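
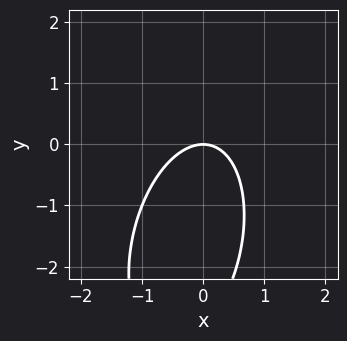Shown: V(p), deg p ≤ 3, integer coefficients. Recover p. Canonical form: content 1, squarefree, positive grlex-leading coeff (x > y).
3*x^2 - x*y + y^2 + 3*y

First, deg p = 2. The shape is more complex than any degree-1 curve.
Next, checking where it meets the axes: it meets the x-axis at x = 0 (among the integer gridlines); it meets the y-axis at y = 0 (among the integer gridlines).
Finally, fitting integer coefficients to these (and the overall shape) gives p.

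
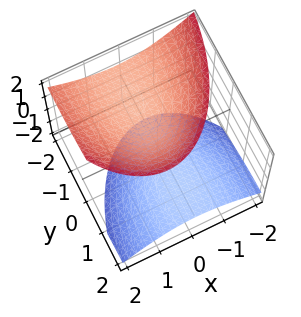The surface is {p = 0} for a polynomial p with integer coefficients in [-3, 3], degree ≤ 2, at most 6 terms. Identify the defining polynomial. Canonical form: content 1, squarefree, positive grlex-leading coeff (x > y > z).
3*x^2 - x*z + y^2 + 3*y*z - 3*z^2 + 3

1. I count 2 distinct pieces. They look like related sheets of one shape, so recover p as a whole.
2. deg p = 2. The shape is more complex than any degree-1 surface.
3. Observable constraints: it misses every integer gridline on the y-axis; among the integer gridlines, it crosses the z-axis at z ∈ {-1, 1}; the surface avoids every integer x-axis point in the box.
4. Fitting integer coefficients to these (and the overall shape) gives p.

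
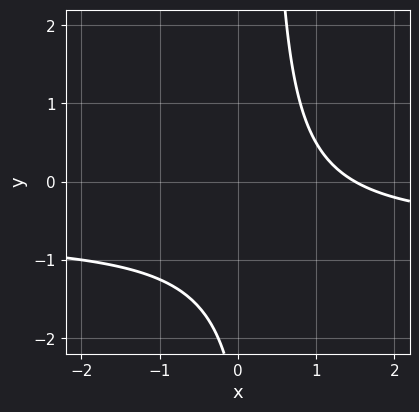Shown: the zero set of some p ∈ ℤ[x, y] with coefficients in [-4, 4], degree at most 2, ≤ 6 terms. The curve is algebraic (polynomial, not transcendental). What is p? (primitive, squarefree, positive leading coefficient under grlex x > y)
3*x*y + 2*x - y - 3

1. Degree: the shape is more complex than any degree-1 curve, so deg p = 2.
2. From the visible intercepts: the curve avoids every integer y-axis point in the box.
3. Assembling these constraints gives the stated polynomial.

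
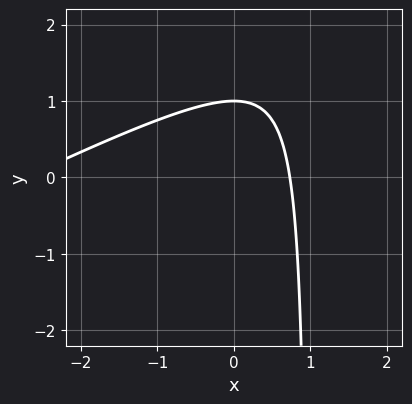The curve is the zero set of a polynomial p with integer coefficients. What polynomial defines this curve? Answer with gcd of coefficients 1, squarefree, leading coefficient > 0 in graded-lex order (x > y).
First, degree: a generic line meets the curve in up to 2 points, so deg p = 2.
Then, checking where it meets the axes: it meets the y-axis at y = 1 (among the integer gridlines).
Finally, putting this together gives p.

x^2 - 2*x*y + 2*x + 2*y - 2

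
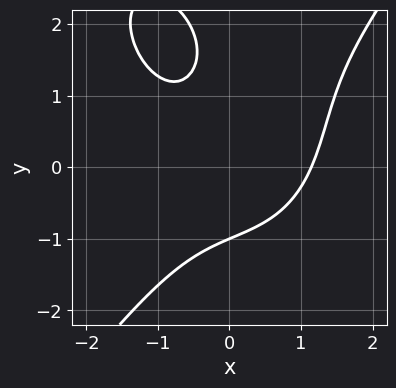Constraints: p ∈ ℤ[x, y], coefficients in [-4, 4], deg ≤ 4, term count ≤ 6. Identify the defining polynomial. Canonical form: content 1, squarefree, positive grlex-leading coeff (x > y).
(a) The degree is 3 — no degree-2 curve has this shape.
(b) Against the integer gridlines: it crosses the y-axis at the gridline y = -1.
(c) Together with the visible shape, these determine p as stated.

2*x^3 - y^3 - 3*x*y + 2*y^2 - 3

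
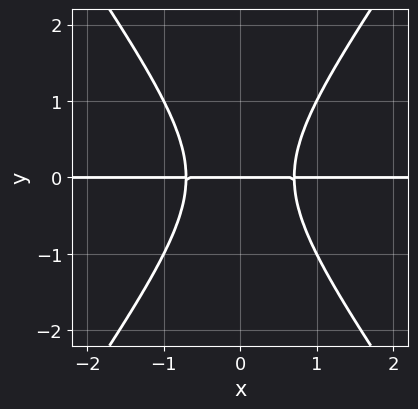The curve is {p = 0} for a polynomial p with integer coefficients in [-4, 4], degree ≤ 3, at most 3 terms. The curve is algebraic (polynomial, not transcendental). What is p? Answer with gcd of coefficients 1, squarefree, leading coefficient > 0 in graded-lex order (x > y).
2*x^2*y - y^3 - y

First, the degree is 3 — a generic line meets the curve in up to 3 points.
Then, symmetries: it's symmetric under x → −x, forcing even powers of x.
Then, from the visible intercepts: every point of the x-axis in the box is on the curve; it meets the y-axis at y = 0 (among the integer gridlines).
Finally, together with the visible shape, these determine p as stated.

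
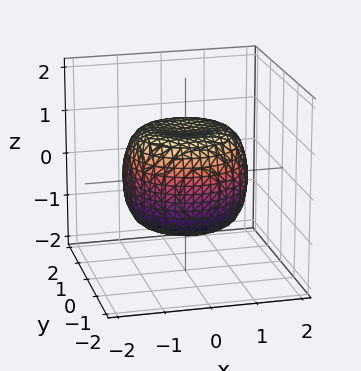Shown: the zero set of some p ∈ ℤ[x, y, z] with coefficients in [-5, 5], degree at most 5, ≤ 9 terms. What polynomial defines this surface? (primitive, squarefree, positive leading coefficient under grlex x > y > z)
2*x^4 + 4*x^2*y^2 + 2*y^4 - 2*x^2 - 2*y^2 + 3*z^2 - 3

(a) deg p = 4.
(b) By symmetry, the z-axis is an axis of rotation, so x and y enter only as x² + y².
(c) Observable constraints: among the integer gridlines, it crosses the z-axis at z ∈ {-1, 1}; a circular section at z = -1 has radius exactly 1.
(d) Together with the visible shape, these determine p as stated.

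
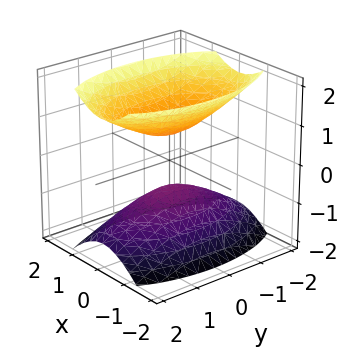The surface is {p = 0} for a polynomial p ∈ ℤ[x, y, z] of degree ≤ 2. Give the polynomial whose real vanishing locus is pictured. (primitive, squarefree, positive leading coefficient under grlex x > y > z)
(a) I count 2 distinct pieces. They look like related sheets of one shape, so recover p as a whole.
(b) deg p = 2. Two separate bowl-shaped sheets opening away from each other; a quadric.
(c) Symmetries: it's symmetric under x → −x, forcing even powers of x; the z ↦ −z reflection is a symmetry, so z appears only in even powers; mirror symmetry y ↦ −y ⇒ only even powers of y.
(d) Reading off the gridlines: it misses every integer gridline on the y-axis; it misses every integer gridline on the x-axis.
(e) Solving for integer coefficients yields p as stated.

3*x^2 + y^2 - 2*z^2 + 1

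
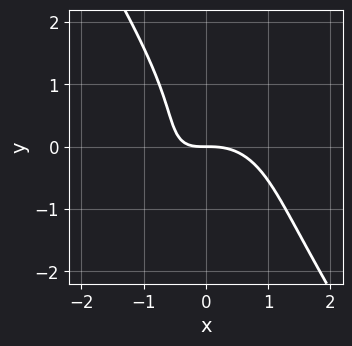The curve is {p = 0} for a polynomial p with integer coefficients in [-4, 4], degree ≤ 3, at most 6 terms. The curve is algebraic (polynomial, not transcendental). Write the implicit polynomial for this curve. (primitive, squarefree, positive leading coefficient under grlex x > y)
3*x^3 + 2*x*y^2 + 2*y^3 + 3*x*y + 3*y

(a) deg p = 3. The shape is more complex than any degree-2 curve.
(b) From the axis intercepts and sections: one y-axis crossing is at y = 0; one x-axis crossing is at x = 0.
(c) The integer polynomial consistent with all of this is the stated p.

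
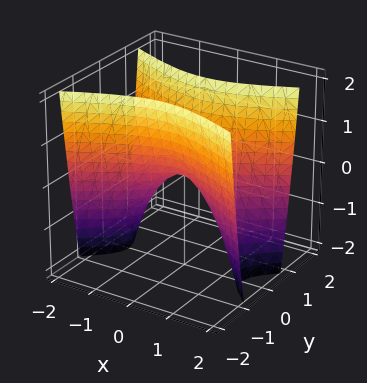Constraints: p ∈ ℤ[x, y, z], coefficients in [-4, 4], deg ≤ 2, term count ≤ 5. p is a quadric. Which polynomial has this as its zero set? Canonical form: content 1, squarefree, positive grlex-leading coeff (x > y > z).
x^2 - 3*y^2 + z

deg p = 2.
Symmetries: mirror symmetry x ↦ −x ⇒ only even powers of x; it's symmetric under y → −y, forcing even powers of y.
Checking where it meets the axes: one z-axis crossing is at z = 0; it crosses the x-axis at the gridline x = 0; one y-axis crossing is at y = 0.
Together with the visible shape, these determine p as stated.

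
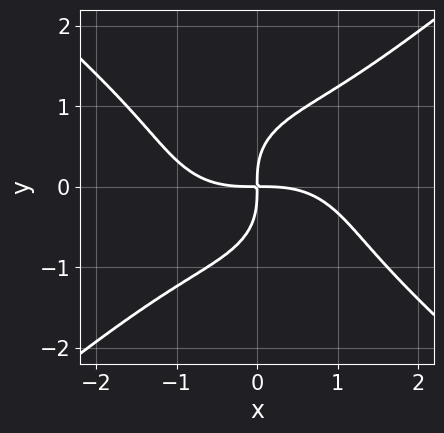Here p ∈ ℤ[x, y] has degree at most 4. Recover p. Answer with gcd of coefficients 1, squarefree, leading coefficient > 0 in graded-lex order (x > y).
1. The degree is 4 — no degree-3 curve has this shape.
2. Checking where it meets the axes: one x-axis crossing is at x = 0; it crosses the y-axis at the gridline y = 0.
3. These observations pin down the coefficients.

x^4 - 2*y^4 + 3*x*y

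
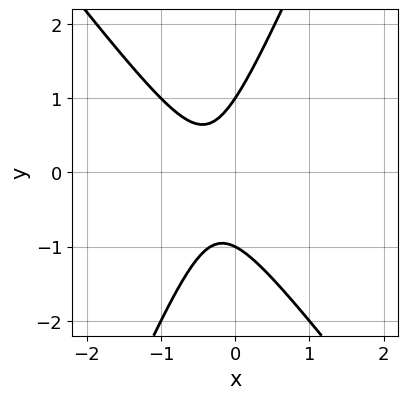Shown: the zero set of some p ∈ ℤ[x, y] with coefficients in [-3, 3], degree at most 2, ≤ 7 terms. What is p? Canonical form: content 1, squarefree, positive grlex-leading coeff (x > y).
First, degree: the shape is more complex than any degree-1 curve, so deg p = 2.
Then, from the axis intercepts and sections: it misses every integer gridline on the x-axis; among the integer gridlines, it crosses the y-axis at y ∈ {-1, 1}.
Finally, putting this together gives p.

3*x^2 + x*y - y^2 + 2*x + 1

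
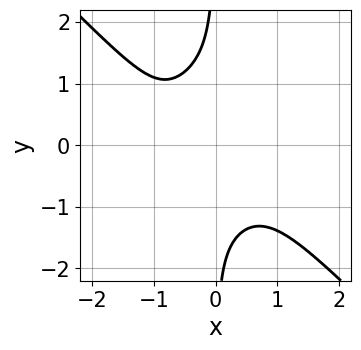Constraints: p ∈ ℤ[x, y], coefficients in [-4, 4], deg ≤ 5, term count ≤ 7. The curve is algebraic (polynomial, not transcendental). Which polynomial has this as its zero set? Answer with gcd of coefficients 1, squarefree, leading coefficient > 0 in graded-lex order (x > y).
3*x^4 + 3*x*y^3 + x^3 + x + 3

First, the degree is 4 — the shape is more complex than any degree-3 curve.
Next, from the visible intercepts: it misses every integer gridline on the x-axis; the curve avoids every integer y-axis point in the box.
Finally, together with the visible shape, these determine p as stated.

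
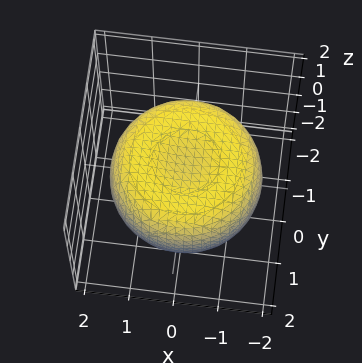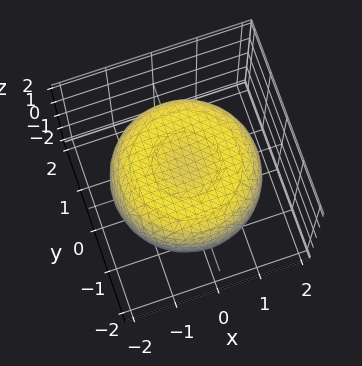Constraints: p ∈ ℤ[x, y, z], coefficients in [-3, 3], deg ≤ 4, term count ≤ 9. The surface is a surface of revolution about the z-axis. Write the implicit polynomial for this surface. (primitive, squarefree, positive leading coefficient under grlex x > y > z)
x^4 + 2*x^2*y^2 + y^4 - 2*x^2 - 2*y^2 + 3*z^2 - 2

(a) deg p = 4.
(b) Symmetries: rotational symmetry about the z-axis ⇒ p depends on x, y only through x² + y².
(c) From the axis intercepts and sections: a circular section at z = -1 has radius exactly 1.
(d) The integer polynomial consistent with all of this is the stated p.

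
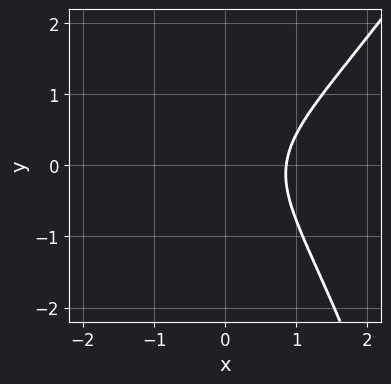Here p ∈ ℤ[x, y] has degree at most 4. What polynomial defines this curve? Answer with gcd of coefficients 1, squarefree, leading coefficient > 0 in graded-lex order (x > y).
First, the degree is 3 — no degree-2 curve has this shape.
Next, reading off the gridlines: no y-intercept at any integer in the box.
Finally, these observations pin down the coefficients.

2*x^3 - x^2*y - 3*y^2 + 2*x - 3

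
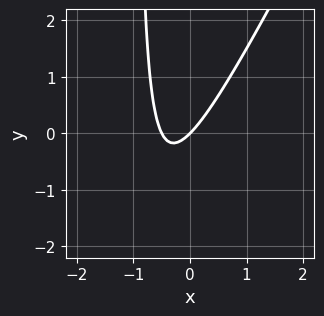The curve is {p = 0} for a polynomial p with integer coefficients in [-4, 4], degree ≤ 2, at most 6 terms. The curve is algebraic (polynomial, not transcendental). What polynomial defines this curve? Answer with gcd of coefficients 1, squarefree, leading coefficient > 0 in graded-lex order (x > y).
2*x^2 - x*y + x - y

First, deg p = 2. No degree-1 curve has this shape.
Then, observable constraints: one x-axis crossing is at x = 0; one y-axis crossing is at y = 0.
Finally, matching integer coefficients to the picture gives p.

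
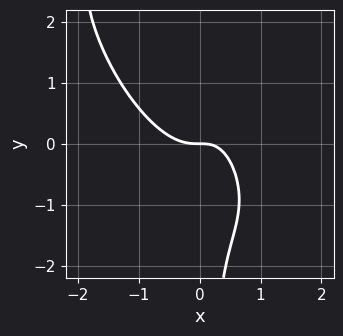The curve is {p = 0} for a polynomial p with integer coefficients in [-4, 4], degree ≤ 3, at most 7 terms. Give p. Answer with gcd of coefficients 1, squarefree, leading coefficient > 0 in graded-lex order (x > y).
2*x^3 + 2*x^2*y + x*y^2 - x*y + y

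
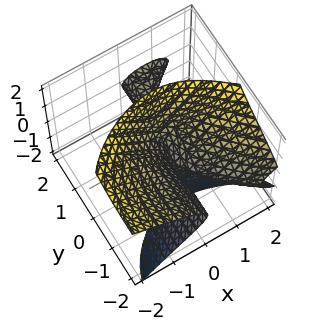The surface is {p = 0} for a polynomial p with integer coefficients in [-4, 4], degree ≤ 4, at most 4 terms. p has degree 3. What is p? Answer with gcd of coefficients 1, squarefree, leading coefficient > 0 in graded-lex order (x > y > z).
x*y^2 - 3*y*z^2 + z^3 - 3*x^2

The picture has 2 separate pieces. Treating them together as one polynomial.
The degree is 3 — the shape is more complex than any degree-2 surface.
Reading off the gridlines: the visible y-axis segment lies entirely on the surface; one z-axis crossing is at z = 0.
Together with the visible shape, these determine p as stated.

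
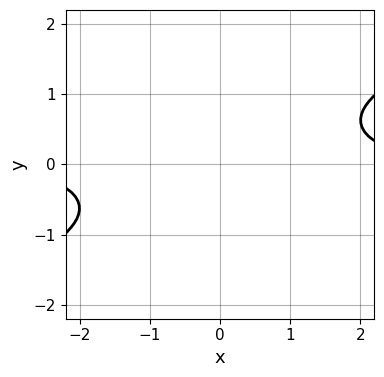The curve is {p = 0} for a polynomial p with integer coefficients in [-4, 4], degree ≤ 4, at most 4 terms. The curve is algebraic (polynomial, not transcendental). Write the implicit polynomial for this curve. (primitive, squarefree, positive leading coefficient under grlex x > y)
1. Degree: a generic line meets the curve in up to 4 points, so deg p = 4.
2. Checking where it meets the axes: no y-intercept at any integer in the box; no x-intercept at any integer in the box.
3. Solving for integer coefficients yields p as stated.

x^3*y - x^2*y^2 - 3*y^4 - 3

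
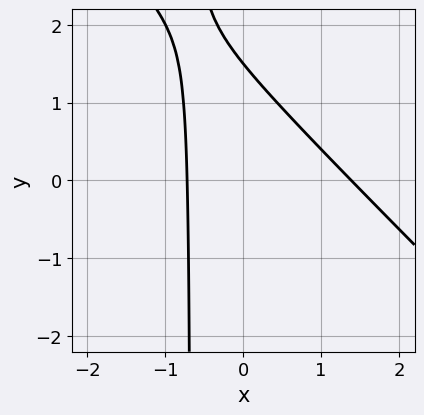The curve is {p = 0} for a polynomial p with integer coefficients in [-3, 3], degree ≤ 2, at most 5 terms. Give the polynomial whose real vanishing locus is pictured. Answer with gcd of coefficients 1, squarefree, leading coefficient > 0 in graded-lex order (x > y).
3*x^2 + 3*x*y - 2*x + 2*y - 3

(a) Degree: the shape is more complex than any degree-1 curve, so deg p = 2.
(b) Matching integer coefficients to the picture gives p.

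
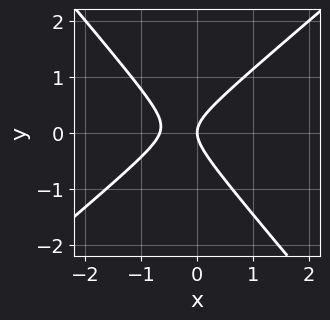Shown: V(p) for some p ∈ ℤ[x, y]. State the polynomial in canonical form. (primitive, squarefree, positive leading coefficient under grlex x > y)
3*x^2 - x*y - 3*y^2 + 2*x

First, deg p = 2. A generic line meets the curve in up to 2 points.
Then, reading off the gridlines: one y-axis crossing is at y = 0; one x-axis crossing is at x = 0.
Finally, together with the visible shape, these determine p as stated.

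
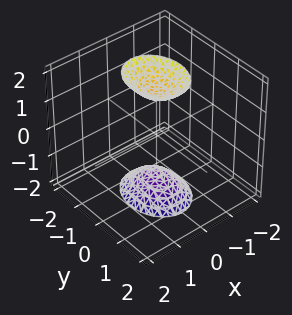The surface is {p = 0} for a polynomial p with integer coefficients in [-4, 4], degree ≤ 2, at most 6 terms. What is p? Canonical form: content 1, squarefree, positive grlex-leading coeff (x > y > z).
(a) The picture has 2 separate pieces.
(b) deg p = 2.
(c) Symmetries: the x ↦ −x reflection is a symmetry, so x appears only in even powers; mirror symmetry z ↦ −z ⇒ only even powers of z; mirror symmetry y ↦ −y ⇒ only even powers of y.
(d) Observable constraints: the surface avoids every integer y-axis point in the box; it misses every integer gridline on the x-axis.
(e) Matching integer coefficients to the picture gives p.

3*x^2 + 2*y^2 - z^2 + 2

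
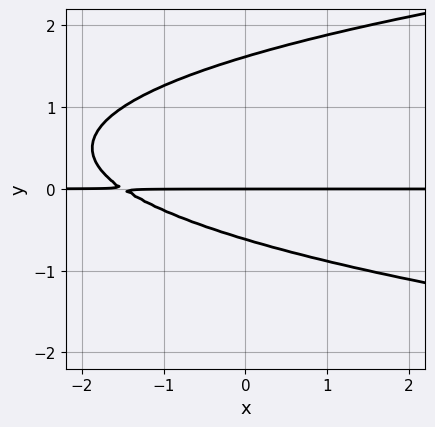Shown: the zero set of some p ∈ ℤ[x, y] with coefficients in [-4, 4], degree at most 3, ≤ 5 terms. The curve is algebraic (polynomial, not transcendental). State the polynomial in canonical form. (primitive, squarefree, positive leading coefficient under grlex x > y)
3*y^3 - 2*x*y - 3*y^2 - 3*y

The degree is 3 — the shape is more complex than any degree-2 curve.
From the visible intercepts: the visible x-axis segment lies entirely on the curve; one y-axis crossing is at y = 0.
Fitting integer coefficients to these (and the overall shape) gives p.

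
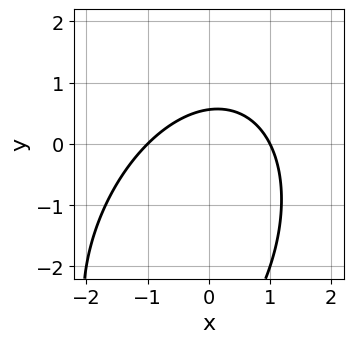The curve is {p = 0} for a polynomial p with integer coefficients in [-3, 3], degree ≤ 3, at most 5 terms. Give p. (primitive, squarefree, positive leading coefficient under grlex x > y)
The degree is 2 — a generic line meets the curve in up to 2 points.
From the visible intercepts: among the integer gridlines, it crosses the x-axis at x ∈ {-1, 1}.
Solving for integer coefficients yields p as stated.

2*x^2 - x*y + y^2 + 3*y - 2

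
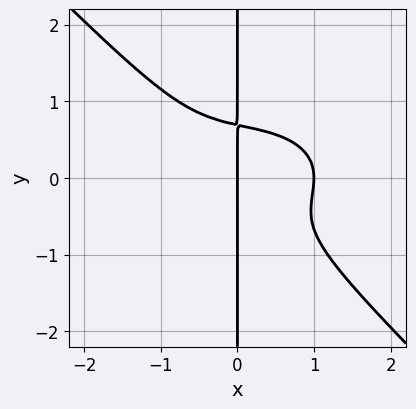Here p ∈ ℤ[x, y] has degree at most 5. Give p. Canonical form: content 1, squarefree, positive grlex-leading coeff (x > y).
deg p = 4.
From the axis intercepts and sections: the visible y-axis segment lies entirely on the curve; the x-axis gridline crossings are at x ∈ {0, 1}.
The integer polynomial consistent with all of this is the stated p.

x^4 + 2*x^2*y^2 + 3*x*y^3 - x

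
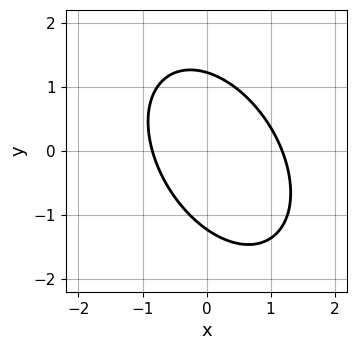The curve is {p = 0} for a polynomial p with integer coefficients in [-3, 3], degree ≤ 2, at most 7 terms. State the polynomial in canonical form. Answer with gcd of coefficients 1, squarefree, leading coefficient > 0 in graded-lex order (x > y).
3*x^2 + 2*x*y + 2*y^2 - x - 3

(a) The degree is 2 — no degree-1 curve has this shape.
(b) Solving for integer coefficients yields p as stated.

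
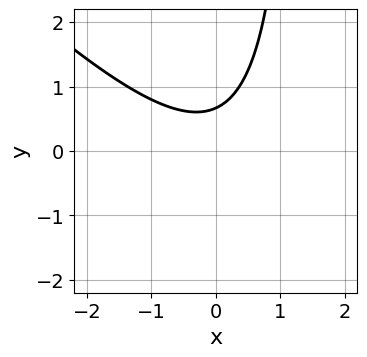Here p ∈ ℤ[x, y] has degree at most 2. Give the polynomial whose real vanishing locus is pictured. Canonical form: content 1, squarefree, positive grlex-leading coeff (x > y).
2*x^2 + 2*x*y - 3*y + 2

First, degree: the shape is more complex than any degree-1 curve, so deg p = 2.
Then, checking where it meets the axes: the curve avoids every integer x-axis point in the box.
Finally, putting this together gives p.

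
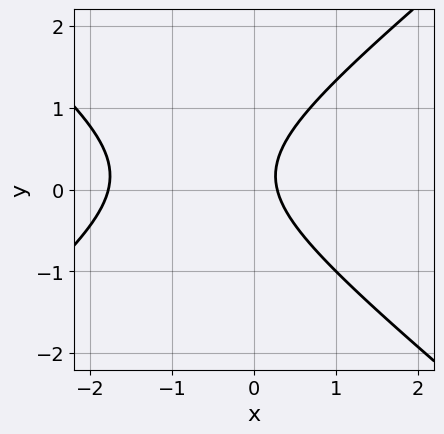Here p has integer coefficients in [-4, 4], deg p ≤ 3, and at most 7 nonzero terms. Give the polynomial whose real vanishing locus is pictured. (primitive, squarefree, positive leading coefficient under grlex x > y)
2*x^2 - 3*y^2 + 3*x + y - 1

First, degree: no degree-1 curve has this shape, so deg p = 2.
Next, checking where it meets the axes: the curve avoids every integer y-axis point in the box.
Finally, assembling these constraints gives the stated polynomial.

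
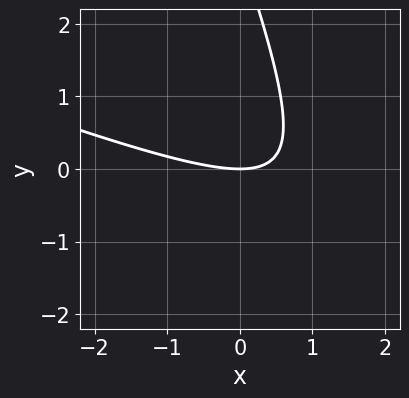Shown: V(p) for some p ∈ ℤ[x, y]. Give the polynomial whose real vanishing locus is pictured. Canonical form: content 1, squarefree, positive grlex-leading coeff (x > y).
First, degree: a generic line meets the curve in up to 2 points, so deg p = 2.
Next, against the integer gridlines: it meets the x-axis at x = 0 (among the integer gridlines); it meets the y-axis at y = 0 (among the integer gridlines).
Finally, putting this together gives p.

x^2 + 3*x*y + y^2 - 3*y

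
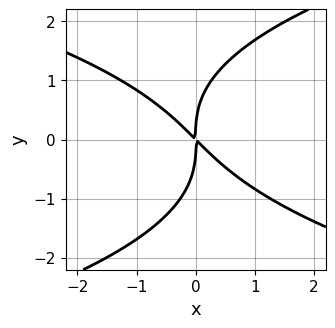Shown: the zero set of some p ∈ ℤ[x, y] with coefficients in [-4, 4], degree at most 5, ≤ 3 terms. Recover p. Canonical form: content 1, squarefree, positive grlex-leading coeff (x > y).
1. Degree: a generic line meets the curve in up to 4 points, so deg p = 4.
2. Observable constraints: it crosses the y-axis at the gridline y = 0; it crosses the x-axis at the gridline x = 0.
3. Matching integer coefficients to the picture gives p.

y^4 - 3*x^2 - 3*x*y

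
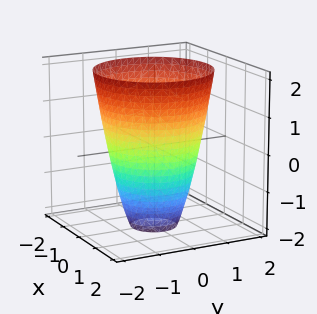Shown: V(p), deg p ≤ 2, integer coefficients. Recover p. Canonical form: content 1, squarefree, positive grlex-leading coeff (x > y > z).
2*x^2 + 2*y^2 - z - 3

1. deg p = 2. No degree-1 surface has this shape.
2. Symmetry: the z-axis is an axis of rotation, so x and y enter only as x² + y².
3. From the visible intercepts: it misses every integer gridline on the z-axis; a circular section at z = 1 has radius between 1 and 2.
4. The integer polynomial consistent with all of this is the stated p.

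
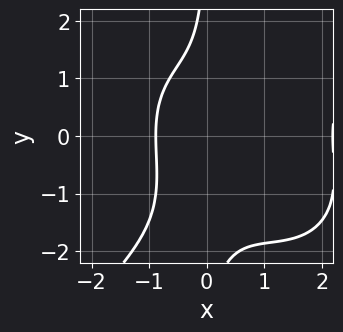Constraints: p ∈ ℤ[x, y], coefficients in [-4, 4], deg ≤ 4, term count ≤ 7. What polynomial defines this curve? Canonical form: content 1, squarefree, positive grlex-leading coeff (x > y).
(a) deg p = 4. The shape is more complex than any degree-3 curve.
(b) From the axis intercepts and sections: the curve avoids every integer y-axis point in the box.
(c) These observations pin down the coefficients.

x^4 - x*y^3 - 2*x^3 - x*y^2 - 2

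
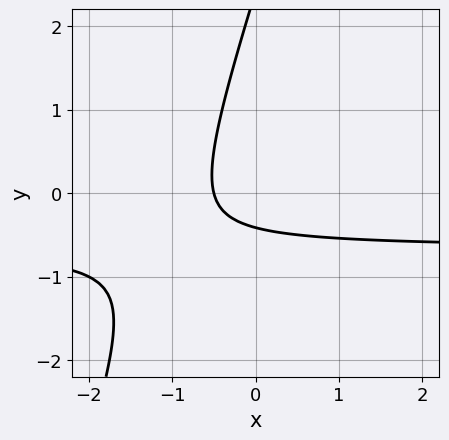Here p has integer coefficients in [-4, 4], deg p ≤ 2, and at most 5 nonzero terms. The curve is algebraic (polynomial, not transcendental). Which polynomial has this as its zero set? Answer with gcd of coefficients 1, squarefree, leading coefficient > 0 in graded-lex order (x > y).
3*x*y - y^2 + 2*x + 2*y + 1

First, deg p = 2.
Finally, matching integer coefficients to the picture gives p.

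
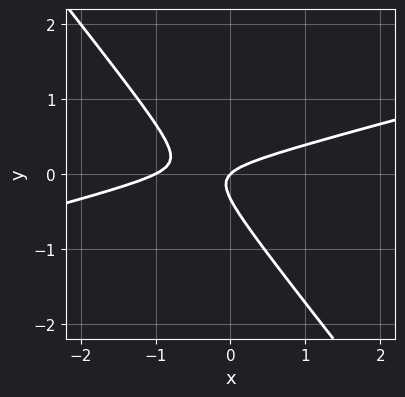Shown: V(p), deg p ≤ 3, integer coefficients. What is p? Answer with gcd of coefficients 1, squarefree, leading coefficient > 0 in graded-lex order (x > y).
deg p = 2. No degree-1 curve has this shape.
Reading off the gridlines: it meets the y-axis at y = 0 (among the integer gridlines); among the integer gridlines, it crosses the x-axis at x ∈ {-1, 0}.
Fitting integer coefficients to these (and the overall shape) gives p.

x^2 - 3*x*y - 3*y^2 + x - y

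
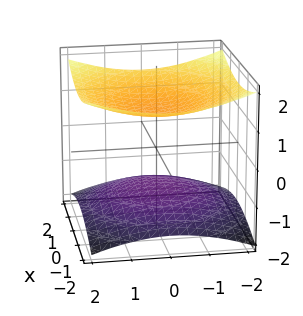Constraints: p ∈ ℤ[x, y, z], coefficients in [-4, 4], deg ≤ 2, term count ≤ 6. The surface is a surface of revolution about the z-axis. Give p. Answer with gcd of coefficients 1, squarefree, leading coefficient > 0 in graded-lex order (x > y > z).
1. The picture has 2 separate pieces. They look like related sheets of one shape, so recover p as a whole.
2. deg p = 2. The shape is more complex than any degree-1 surface.
3. Symmetries: every cross-section ⟂ z is a circle, so x, y appear only via x² + y².
4. Reading off the gridlines: it misses every integer gridline on the x-axis; the z-axis gridline crossings are at z ∈ {-1, 1}; no y-intercept at any integer in the box.
5. Matching integer coefficients to the picture gives p.

x^2 + y^2 - 3*z^2 + 3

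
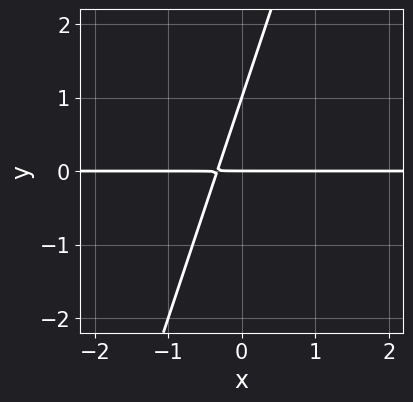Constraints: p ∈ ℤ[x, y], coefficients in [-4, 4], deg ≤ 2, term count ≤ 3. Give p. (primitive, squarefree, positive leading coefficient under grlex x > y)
3*x*y - y^2 + y

First, deg p = 2. No degree-1 curve has this shape.
Then, from the visible intercepts: the y-axis gridline crossings are at y ∈ {0, 1}; every point of the x-axis in the box is on the curve.
Finally, matching integer coefficients to the picture gives p.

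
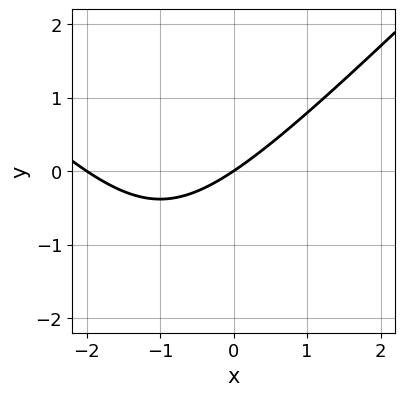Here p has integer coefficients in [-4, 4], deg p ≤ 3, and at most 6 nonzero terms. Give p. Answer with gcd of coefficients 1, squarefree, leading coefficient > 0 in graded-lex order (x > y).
x^2 - y^2 + 2*x - 3*y

First, the degree is 2 — no degree-1 curve has this shape.
Next, checking where it meets the axes: the x-axis gridline crossings are at x ∈ {-2, 0}; it crosses the y-axis at the gridline y = 0.
Finally, putting this together gives p.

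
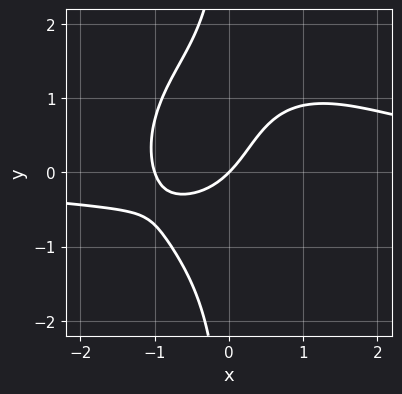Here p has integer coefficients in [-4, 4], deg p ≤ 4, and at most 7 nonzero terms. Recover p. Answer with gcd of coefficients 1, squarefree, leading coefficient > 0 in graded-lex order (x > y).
First, deg p = 4. The shape is more complex than any degree-3 curve.
Next, reading off the gridlines: it meets the y-axis at y = 0 (among the integer gridlines); among the integer gridlines, it crosses the x-axis at x ∈ {-1, 0}.
Finally, matching integer coefficients to the picture gives p.

2*x^3*y + 2*x*y^3 - 3*x^2 - 3*x + 3*y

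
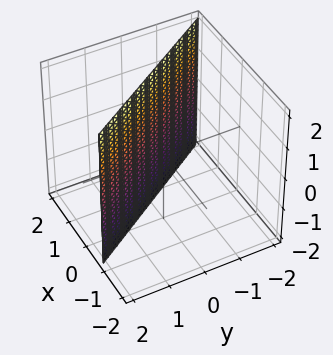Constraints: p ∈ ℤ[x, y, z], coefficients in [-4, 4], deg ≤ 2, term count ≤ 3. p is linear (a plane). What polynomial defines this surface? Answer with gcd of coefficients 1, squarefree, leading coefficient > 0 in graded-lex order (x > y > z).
3*x + 2*y - 2

First, the degree is 1 — every cross-section is a straight line — this is a plane.
Next, observable constraints: it crosses the y-axis at the gridline y = 1; it misses every integer gridline on the z-axis.
Finally, putting this together gives p.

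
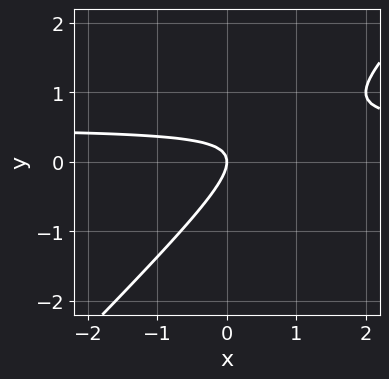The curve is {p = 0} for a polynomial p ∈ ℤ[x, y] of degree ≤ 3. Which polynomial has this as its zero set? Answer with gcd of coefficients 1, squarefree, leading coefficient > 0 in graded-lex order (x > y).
2*x*y - 2*y^2 - x

First, degree: a generic line meets the curve in up to 2 points, so deg p = 2.
Next, observable constraints: one y-axis crossing is at y = 0; it crosses the x-axis at the gridline x = 0.
Finally, matching integer coefficients to the picture gives p.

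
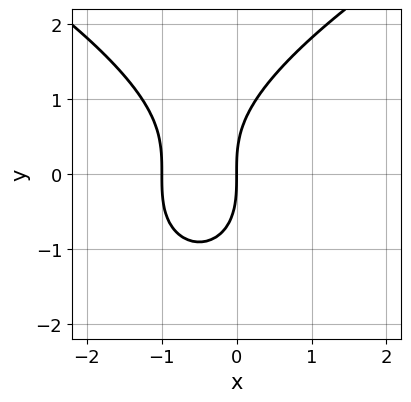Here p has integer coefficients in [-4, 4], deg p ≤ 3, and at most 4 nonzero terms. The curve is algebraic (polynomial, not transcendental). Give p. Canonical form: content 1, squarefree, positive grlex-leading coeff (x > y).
y^3 - 3*x^2 - 3*x

First, deg p = 3. A generic line meets the curve in up to 3 points.
Next, against the integer gridlines: it meets the y-axis at y = 0 (among the integer gridlines); among the integer gridlines, it crosses the x-axis at x ∈ {-1, 0}.
Finally, fitting integer coefficients to these (and the overall shape) gives p.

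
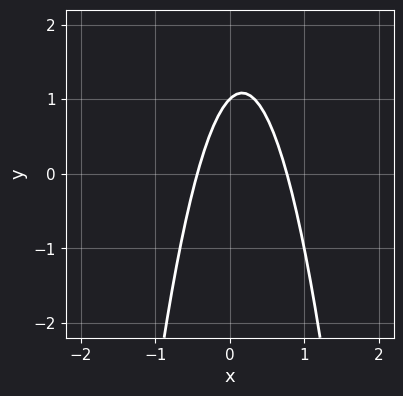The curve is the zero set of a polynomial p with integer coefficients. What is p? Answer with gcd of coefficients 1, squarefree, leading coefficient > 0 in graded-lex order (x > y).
deg p = 2. The shape is more complex than any degree-1 curve.
From the axis intercepts and sections: it meets the y-axis at y = 1 (among the integer gridlines).
Fitting integer coefficients to these (and the overall shape) gives p.

3*x^2 - x + y - 1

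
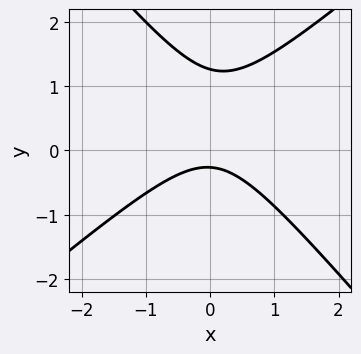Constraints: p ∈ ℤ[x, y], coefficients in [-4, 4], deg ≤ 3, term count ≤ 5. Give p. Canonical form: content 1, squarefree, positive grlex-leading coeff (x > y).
3*x^2 - x*y - 3*y^2 + 3*y + 1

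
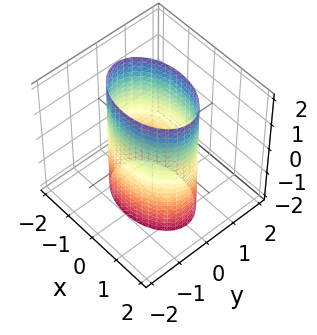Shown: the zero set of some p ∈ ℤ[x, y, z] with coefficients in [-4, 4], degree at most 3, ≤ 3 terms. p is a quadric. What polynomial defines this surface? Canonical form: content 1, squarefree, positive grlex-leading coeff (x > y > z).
x^2 + 2*y^2 - 2

1. deg p = 2. A cylinder; a quadric.
2. Symmetries: it's symmetric under y → −y, forcing even powers of y; the x ↦ −x reflection is a symmetry, so x appears only in even powers; it's symmetric under z → −z, forcing even powers of z.
3. Observable constraints: among the integer gridlines, it crosses the y-axis at y ∈ {-1, 1}; no z-intercept at any integer in the box.
4. Assembling these constraints gives the stated polynomial.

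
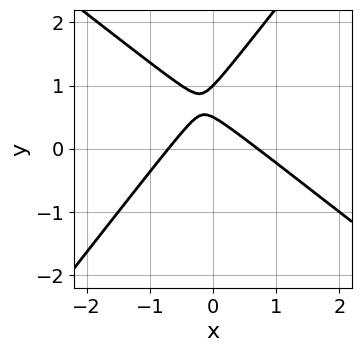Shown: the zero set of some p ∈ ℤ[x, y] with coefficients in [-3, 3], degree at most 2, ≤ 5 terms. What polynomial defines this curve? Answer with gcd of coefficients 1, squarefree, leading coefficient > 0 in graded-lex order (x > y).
First, degree: the shape is more complex than any degree-1 curve, so deg p = 2.
Next, against the integer gridlines: it crosses the y-axis at the gridline y = 1.
Finally, putting this together gives p.

2*x^2 + x*y - 2*y^2 + 3*y - 1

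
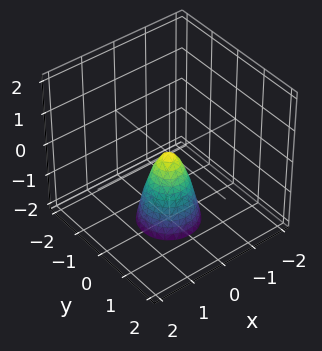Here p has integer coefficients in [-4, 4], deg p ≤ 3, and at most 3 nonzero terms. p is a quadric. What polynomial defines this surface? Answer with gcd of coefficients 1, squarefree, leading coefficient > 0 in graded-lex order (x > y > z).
3*x^2 + 3*y^2 + z

Degree: a paraboloid; a quadric, so deg p = 2.
Symmetries: every cross-section ⟂ z is a circle, so x, y appear only via x² + y².
Against the integer gridlines: it meets the z-axis at z = 0 (among the integer gridlines); one y-axis crossing is at y = 0.
The integer polynomial consistent with all of this is the stated p.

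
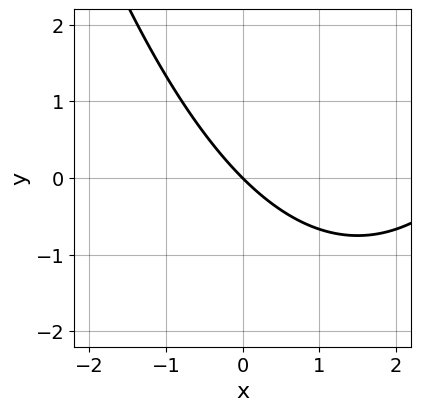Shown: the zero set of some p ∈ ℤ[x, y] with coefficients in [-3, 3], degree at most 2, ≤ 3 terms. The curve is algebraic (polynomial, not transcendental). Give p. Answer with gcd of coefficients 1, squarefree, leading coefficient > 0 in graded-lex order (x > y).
1. Degree: the shape is more complex than any degree-1 curve, so deg p = 2.
2. From the visible intercepts: it meets the x-axis at x = 0 (among the integer gridlines); one y-axis crossing is at y = 0.
3. Fitting integer coefficients to these (and the overall shape) gives p.

x^2 - 3*x - 3*y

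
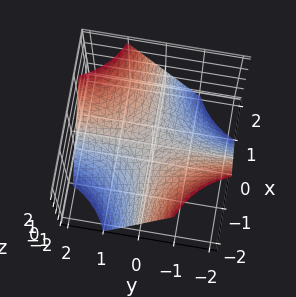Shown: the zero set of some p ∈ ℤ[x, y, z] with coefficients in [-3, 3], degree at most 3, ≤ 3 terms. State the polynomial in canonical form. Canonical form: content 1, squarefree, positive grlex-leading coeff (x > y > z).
Degree: a saddle surface; a quadric, so deg p = 2.
From the visible intercepts: one z-axis crossing is at z = 0; the visible y-axis segment lies entirely on the surface.
Solving for integer coefficients yields p as stated. Check: (1, 0, 0) on the x-axis lies on the surface, and p(1, 0, 0) = 0. ✓

x*y - z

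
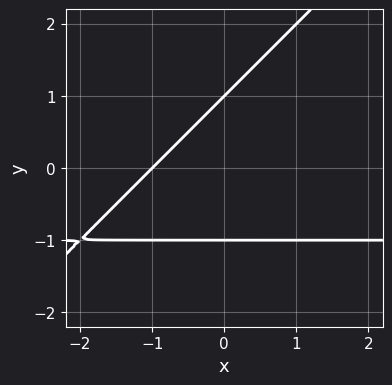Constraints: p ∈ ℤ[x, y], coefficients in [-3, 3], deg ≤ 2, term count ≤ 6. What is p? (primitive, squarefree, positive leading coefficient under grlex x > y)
x*y - y^2 + x + 1

The degree is 2 — no degree-1 curve has this shape.
Observable constraints: one x-axis crossing is at x = -1; the y-axis gridline crossings are at y ∈ {-1, 1}.
Putting this together gives p.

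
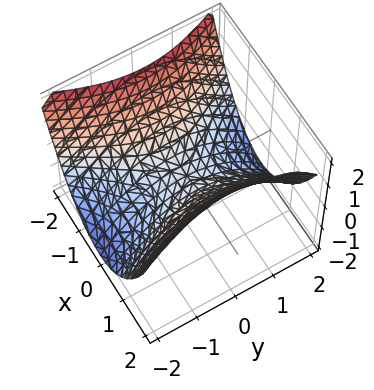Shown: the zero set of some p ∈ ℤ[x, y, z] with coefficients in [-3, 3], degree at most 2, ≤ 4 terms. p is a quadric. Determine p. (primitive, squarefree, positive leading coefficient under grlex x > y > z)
2*x^2 - y^2 - 3*z

First, degree: a hyperbolic paraboloid; a quadric, so deg p = 2.
Next, symmetries: it's symmetric under y → −y, forcing even powers of y; mirror symmetry x ↦ −x ⇒ only even powers of x.
Next, from the visible intercepts: one z-axis crossing is at z = 0; it meets the y-axis at y = 0 (among the integer gridlines); it meets the x-axis at x = 0 (among the integer gridlines).
Finally, these observations pin down the coefficients.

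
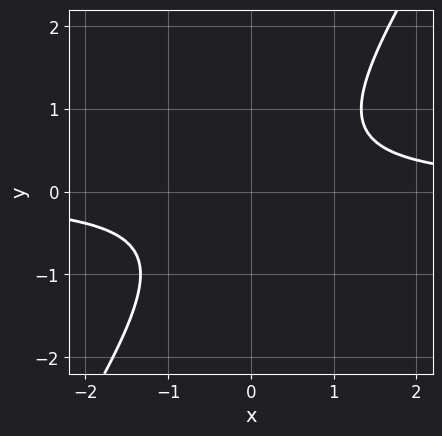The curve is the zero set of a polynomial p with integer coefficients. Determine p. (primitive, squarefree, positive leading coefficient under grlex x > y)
deg p = 2.
Against the integer gridlines: it misses every integer gridline on the x-axis; it misses every integer gridline on the y-axis.
Putting this together gives p.

3*x*y - 2*y^2 - 2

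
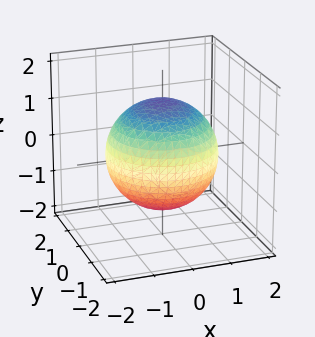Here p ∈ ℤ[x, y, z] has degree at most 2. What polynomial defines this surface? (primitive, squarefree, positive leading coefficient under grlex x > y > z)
x^2 + y^2 + z^2 - 2

1. deg p = 2. Bounded and convex; a quadric.
2. Symmetry: the surface is invariant under rotation about z: p = q(x² + y², z); it's symmetric under z → −z, forcing even powers of z.
3. Against the integer gridlines: a circular section at z = 1 has radius exactly 1.
4. These observations pin down the coefficients.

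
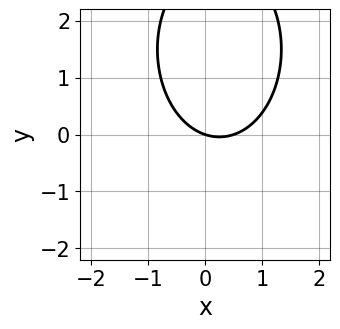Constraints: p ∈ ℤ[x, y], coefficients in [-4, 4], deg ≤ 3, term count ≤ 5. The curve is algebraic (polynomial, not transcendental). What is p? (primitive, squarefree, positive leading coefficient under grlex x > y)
2*x^2 + y^2 - x - 3*y

(a) deg p = 2.
(b) Reading off the gridlines: it crosses the y-axis at the gridline y = 0; it meets the x-axis at x = 0 (among the integer gridlines).
(c) Fitting integer coefficients to these (and the overall shape) gives p.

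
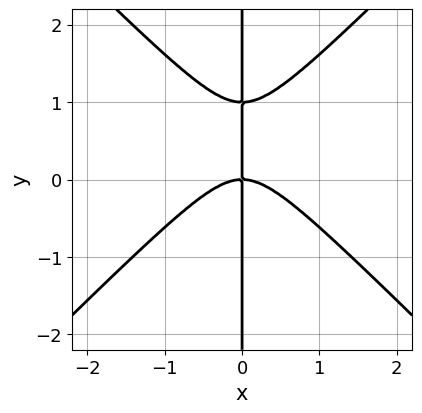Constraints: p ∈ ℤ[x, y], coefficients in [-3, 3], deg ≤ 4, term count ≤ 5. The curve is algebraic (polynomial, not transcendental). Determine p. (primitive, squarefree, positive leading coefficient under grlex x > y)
The degree is 3 — a generic line meets the curve in up to 3 points.
Reading off the gridlines: it meets the x-axis at x = 0 (among the integer gridlines); every point of the y-axis in the box is on the curve.
Together with the visible shape, these determine p as stated.

x^3 - x*y^2 + x*y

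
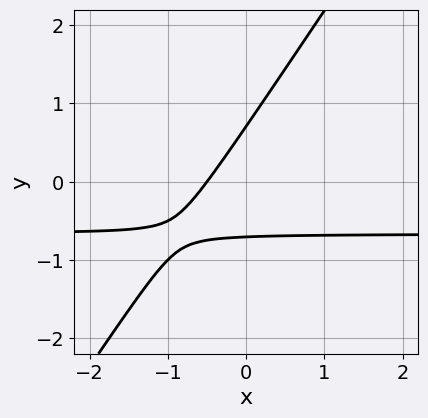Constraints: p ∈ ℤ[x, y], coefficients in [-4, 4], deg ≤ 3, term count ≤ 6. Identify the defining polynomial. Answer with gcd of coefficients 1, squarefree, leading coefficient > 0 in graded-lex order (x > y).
3*x*y - 2*y^2 + 2*x + 1

1. deg p = 2. No degree-1 curve has this shape.
2. Putting this together gives p.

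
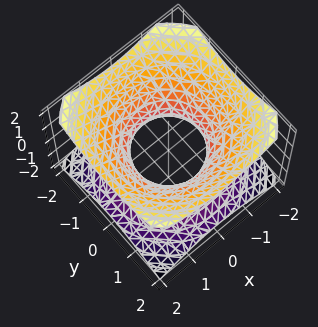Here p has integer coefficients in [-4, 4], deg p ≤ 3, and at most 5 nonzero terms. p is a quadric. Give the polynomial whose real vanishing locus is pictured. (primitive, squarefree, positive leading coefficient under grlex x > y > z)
2*x^2 + 2*y^2 - 3*z^2 - 2

First, the degree is 2 — an hourglass — one-sheet hyperboloid; a quadric.
Then, symmetries: mirror symmetry z ↦ −z ⇒ only even powers of z; rotational symmetry about the z-axis ⇒ p depends on x, y only through x² + y².
Next, from the visible intercepts: it misses every integer gridline on the z-axis; the y-axis gridline crossings are at y ∈ {-1, 1}; a circular section at z = 1 has radius between 1 and 2.
Finally, these observations pin down the coefficients. Check: (-1, 0, 0) on the x-axis lies on the surface, and p(-1, 0, 0) = 0. ✓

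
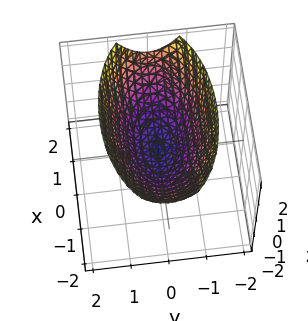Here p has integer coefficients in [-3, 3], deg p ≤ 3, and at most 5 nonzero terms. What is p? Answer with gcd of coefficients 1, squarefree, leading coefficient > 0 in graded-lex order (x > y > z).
1. Degree: a paraboloid; a quadric, so deg p = 2.
2. Symmetries: it's symmetric under x → −x, forcing even powers of x; it's symmetric under y → −y, forcing even powers of y.
3. Observable constraints: it meets the y-axis at y = 0 (among the integer gridlines); it crosses the z-axis at the gridline z = 0; it crosses the x-axis at the gridline x = 0.
4. Solving for integer coefficients yields p as stated.

x^2 + 3*y^2 - 3*z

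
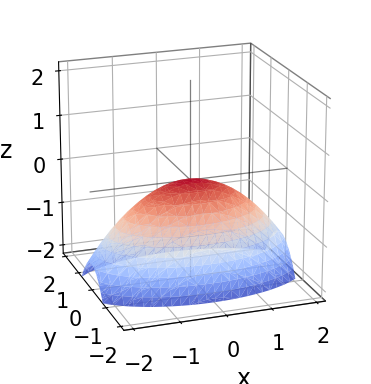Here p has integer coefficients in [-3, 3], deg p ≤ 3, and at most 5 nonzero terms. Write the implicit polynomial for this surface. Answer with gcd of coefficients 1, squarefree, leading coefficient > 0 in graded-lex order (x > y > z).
x^2 + 3*y^2 + 3*z

First, deg p = 2.
Then, symmetries: mirror symmetry x ↦ −x ⇒ only even powers of x; it's symmetric under y → −y, forcing even powers of y.
Then, checking where it meets the axes: it meets the z-axis at z = 0 (among the integer gridlines); one y-axis crossing is at y = 0.
Finally, assembling these constraints gives the stated polynomial.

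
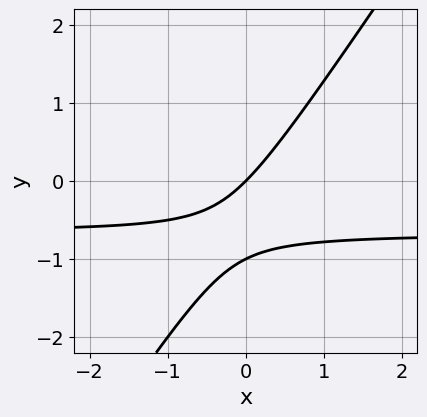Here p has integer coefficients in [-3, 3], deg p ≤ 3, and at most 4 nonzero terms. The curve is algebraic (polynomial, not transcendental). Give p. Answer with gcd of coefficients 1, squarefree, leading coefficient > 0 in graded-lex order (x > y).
deg p = 2. A generic line meets the curve in up to 2 points.
Against the integer gridlines: it meets the x-axis at x = 0 (among the integer gridlines); among the integer gridlines, it crosses the y-axis at y ∈ {-1, 0}.
These observations pin down the coefficients.

3*x*y - 2*y^2 + 2*x - 2*y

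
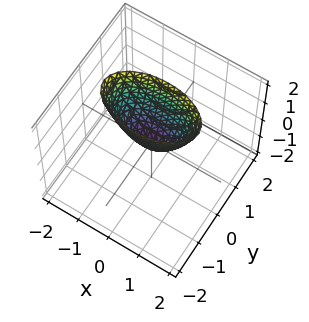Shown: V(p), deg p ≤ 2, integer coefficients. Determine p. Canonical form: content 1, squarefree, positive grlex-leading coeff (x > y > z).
1. The degree is 2 — a paraboloid; a quadric.
2. Symmetries: the x ↦ −x reflection is a symmetry, so x appears only in even powers; the y ↦ −y reflection is a symmetry, so y appears only in even powers.
3. Against the integer gridlines: one y-axis crossing is at y = 0; it crosses the x-axis at the gridline x = 0; one z-axis crossing is at z = 0.
4. Putting this together gives p.

x^2 + 3*y^2 - z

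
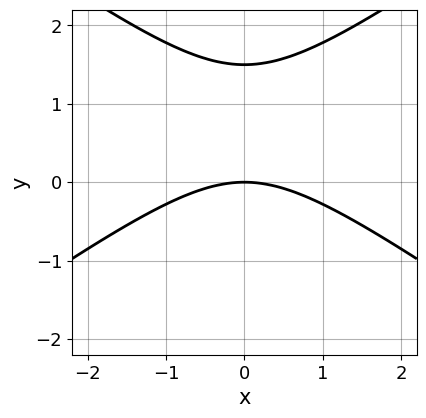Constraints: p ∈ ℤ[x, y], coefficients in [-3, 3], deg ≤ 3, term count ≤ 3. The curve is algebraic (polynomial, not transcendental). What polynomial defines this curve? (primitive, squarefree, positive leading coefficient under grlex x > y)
(a) Degree: a generic line meets the curve in up to 2 points, so deg p = 2.
(b) Symmetries: it's symmetric under x → −x, forcing even powers of x.
(c) From the axis intercepts and sections: one x-axis crossing is at x = 0; it meets the y-axis at y = 0 (among the integer gridlines).
(d) Matching integer coefficients to the picture gives p.

x^2 - 2*y^2 + 3*y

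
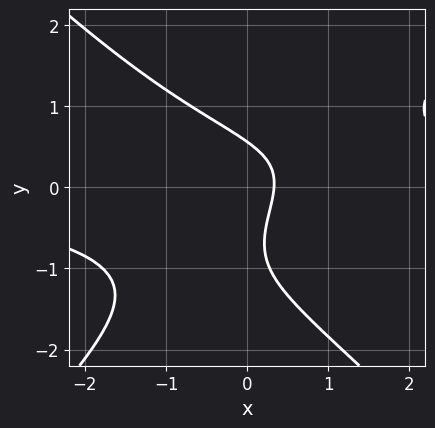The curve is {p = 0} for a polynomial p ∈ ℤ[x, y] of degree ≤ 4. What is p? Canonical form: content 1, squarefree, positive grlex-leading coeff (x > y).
2*x^2*y - 2*y^3 - 2*y^2 - 3*x + 1

The degree is 3 — the shape is more complex than any degree-2 curve.
Solving for integer coefficients yields p as stated.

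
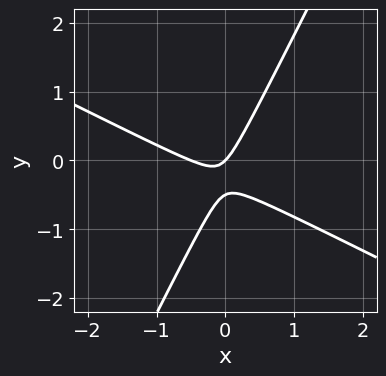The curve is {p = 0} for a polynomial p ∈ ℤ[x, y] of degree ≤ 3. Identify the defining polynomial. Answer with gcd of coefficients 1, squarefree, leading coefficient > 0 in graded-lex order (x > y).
2*x^2 + 3*x*y - 2*y^2 + x - y

First, degree: a generic line meets the curve in up to 2 points, so deg p = 2.
Next, reading off the gridlines: it meets the y-axis at y = 0 (among the integer gridlines); it crosses the x-axis at the gridline x = 0.
Finally, assembling these constraints gives the stated polynomial.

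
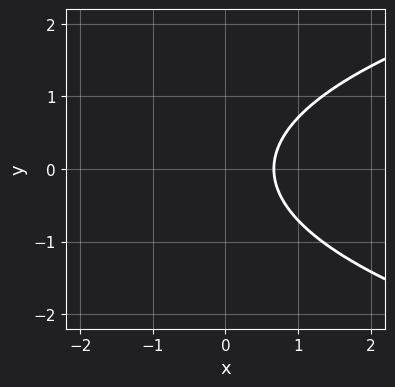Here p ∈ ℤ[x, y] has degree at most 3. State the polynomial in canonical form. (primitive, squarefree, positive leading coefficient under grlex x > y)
2*y^2 - 3*x + 2

(a) The degree is 2 — no degree-1 curve has this shape.
(b) Symmetries: mirror symmetry y ↦ −y ⇒ only even powers of y.
(c) From the axis intercepts and sections: the curve avoids every integer y-axis point in the box.
(d) Matching integer coefficients to the picture gives p.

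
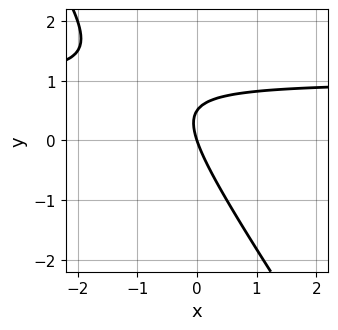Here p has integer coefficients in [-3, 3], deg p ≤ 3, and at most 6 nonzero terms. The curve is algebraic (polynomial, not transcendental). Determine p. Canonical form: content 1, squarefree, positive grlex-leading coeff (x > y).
3*x*y + 2*y^2 - 3*x - y

deg p = 2. The shape is more complex than any degree-1 curve.
Reading off the gridlines: it crosses the y-axis at the gridline y = 0; it meets the x-axis at x = 0 (among the integer gridlines).
Together with the visible shape, these determine p as stated.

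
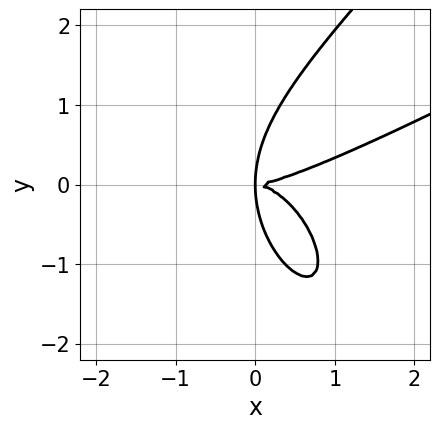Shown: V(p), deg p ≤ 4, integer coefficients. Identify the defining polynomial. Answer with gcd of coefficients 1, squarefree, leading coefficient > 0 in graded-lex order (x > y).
(a) Degree: a generic line meets the curve in up to 4 points, so deg p = 4.
(b) The integer polynomial consistent with all of this is the stated p.

x^4 - 2*x^3*y + y^4 - 3*x*y^2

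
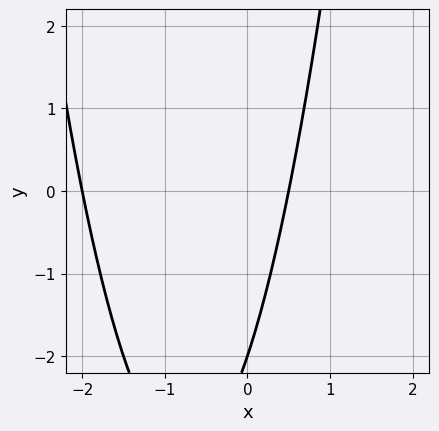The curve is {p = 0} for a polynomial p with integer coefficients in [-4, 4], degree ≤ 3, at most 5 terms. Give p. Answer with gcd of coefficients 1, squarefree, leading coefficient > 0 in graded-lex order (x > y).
(a) deg p = 2. The shape is more complex than any degree-1 curve.
(b) Checking where it meets the axes: one y-axis crossing is at y = -2; one x-axis crossing is at x = -2.
(c) The integer polynomial consistent with all of this is the stated p.

2*x^2 + 3*x - y - 2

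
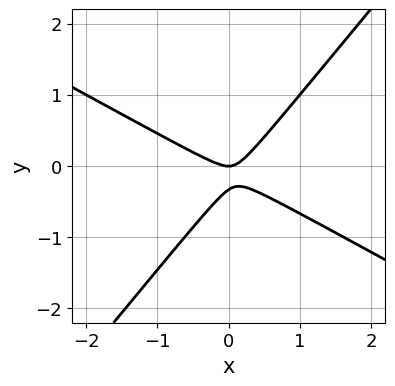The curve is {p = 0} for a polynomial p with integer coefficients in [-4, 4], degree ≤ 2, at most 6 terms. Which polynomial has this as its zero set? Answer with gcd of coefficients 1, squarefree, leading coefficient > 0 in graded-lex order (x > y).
Degree: no degree-1 curve has this shape, so deg p = 2.
From the axis intercepts and sections: it crosses the y-axis at the gridline y = 0; it meets the x-axis at x = 0 (among the integer gridlines).
Putting this together gives p.

2*x^2 + 2*x*y - 3*y^2 - y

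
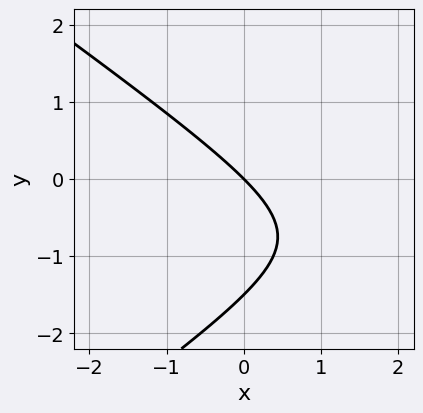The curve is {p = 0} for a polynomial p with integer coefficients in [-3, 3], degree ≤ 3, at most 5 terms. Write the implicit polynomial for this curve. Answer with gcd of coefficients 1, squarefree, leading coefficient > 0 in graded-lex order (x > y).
(a) The degree is 2 — no degree-1 curve has this shape.
(b) Observable constraints: it crosses the x-axis at the gridline x = 0; one y-axis crossing is at y = 0.
(c) Matching integer coefficients to the picture gives p.

x^2 - 2*y^2 - 3*x - 3*y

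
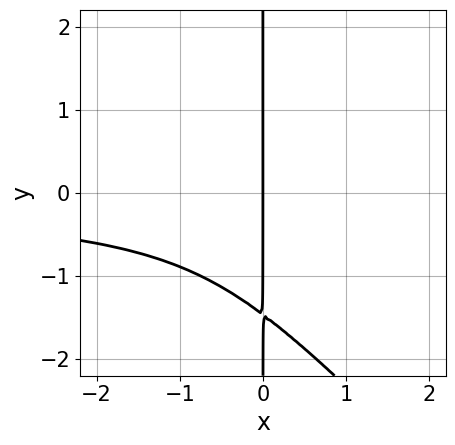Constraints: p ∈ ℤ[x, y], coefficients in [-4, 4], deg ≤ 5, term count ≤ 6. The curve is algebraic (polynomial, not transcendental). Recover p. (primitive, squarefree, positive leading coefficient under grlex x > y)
3*x^2*y^2 + 3*x*y^3 - x^2*y + 3*x*y^2 + 3*x

(a) deg p = 4. The shape is more complex than any degree-3 curve.
(b) Reading off the gridlines: it crosses the x-axis at the gridline x = 0; the visible y-axis segment lies entirely on the curve.
(c) Together with the visible shape, these determine p as stated.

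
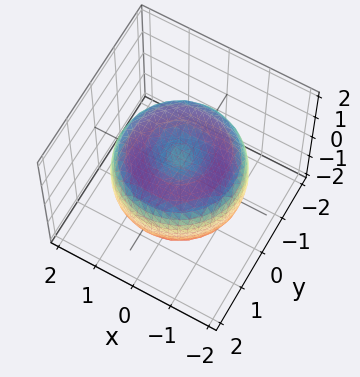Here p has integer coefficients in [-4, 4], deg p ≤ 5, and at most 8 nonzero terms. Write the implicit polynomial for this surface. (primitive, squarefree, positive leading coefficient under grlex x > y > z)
Degree: no degree-3 surface has this shape, so deg p = 4.
Symmetries: the surface is invariant under rotation about z: p = q(x² + y², z).
Checking where it meets the axes: a circular section at z = 0 has radius between 1 and 2.
Matching integer coefficients to the picture gives p.

x^4 + 2*x^2*y^2 + y^4 - 2*x^2 - 2*y^2 + 2*z^2 - 1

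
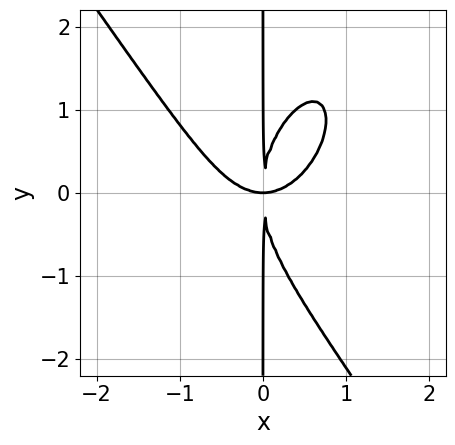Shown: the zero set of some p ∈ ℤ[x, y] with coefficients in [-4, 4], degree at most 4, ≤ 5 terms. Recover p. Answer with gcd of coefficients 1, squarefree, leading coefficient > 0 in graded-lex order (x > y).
First, the degree is 4 — a generic line meets the curve in up to 4 points.
Next, against the integer gridlines: every point of the y-axis in the box is on the curve.
Finally, putting this together gives p.

3*x^4 + x*y^3 - 3*x^2*y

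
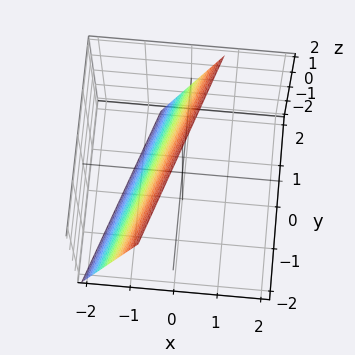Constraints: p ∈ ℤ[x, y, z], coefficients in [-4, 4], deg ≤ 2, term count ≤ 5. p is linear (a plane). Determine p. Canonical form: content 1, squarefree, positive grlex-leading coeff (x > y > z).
3*x - y - z + 2

1. The degree is 1 — the surface is flat (a plane).
2. Checking where it meets the axes: one y-axis crossing is at y = 2; one z-axis crossing is at z = 2.
3. These observations pin down the coefficients.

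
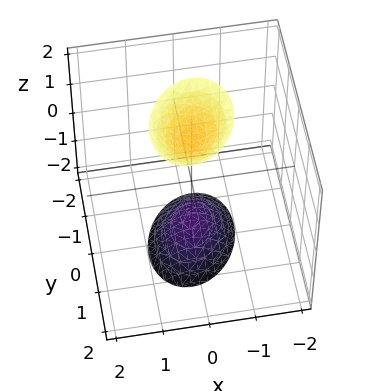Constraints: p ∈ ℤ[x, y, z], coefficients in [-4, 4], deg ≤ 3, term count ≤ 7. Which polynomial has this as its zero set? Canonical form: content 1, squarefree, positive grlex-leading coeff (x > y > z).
3*x^2 - x*y + 2*y^2 - z^2 + 2

1. The picture has 2 separate pieces. They look like related sheets of one shape, so recover p as a whole.
2. Degree: the shape is more complex than any degree-1 surface, so deg p = 2.
3. From the visible intercepts: the surface avoids every integer x-axis point in the box; no y-intercept at any integer in the box.
4. The integer polynomial consistent with all of this is the stated p.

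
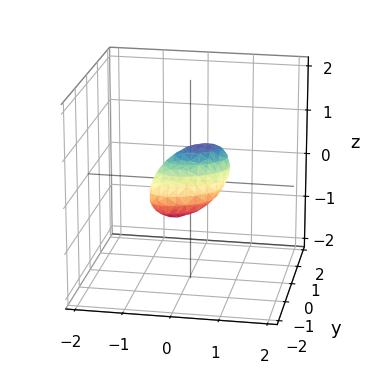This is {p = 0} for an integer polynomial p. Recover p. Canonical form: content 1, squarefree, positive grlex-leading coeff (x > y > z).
1. The degree is 2 — a generic line meets the surface in up to 2 points.
2. Solving for integer coefficients yields p as stated.

2*x^2 - 2*x*y + 3*y^2 - 3*y*z + 3*z^2 - 1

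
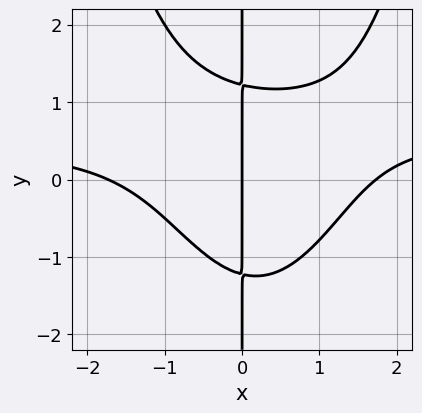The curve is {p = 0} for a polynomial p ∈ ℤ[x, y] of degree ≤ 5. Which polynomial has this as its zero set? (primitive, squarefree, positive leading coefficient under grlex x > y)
2*x^3*y - x^3 - x^2*y - 2*x*y^2 + 3*x

First, the degree is 4 — a generic line meets the curve in up to 4 points.
Then, from the visible intercepts: the visible y-axis segment lies entirely on the curve; one x-axis crossing is at x = 0.
Finally, the integer polynomial consistent with all of this is the stated p.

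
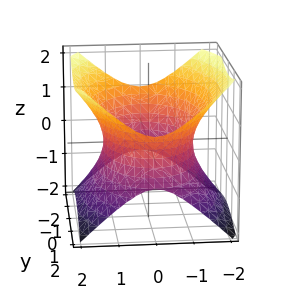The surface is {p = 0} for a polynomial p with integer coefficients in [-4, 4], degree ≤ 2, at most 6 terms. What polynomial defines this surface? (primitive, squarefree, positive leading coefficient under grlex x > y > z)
2*x^2 + y^2 - 2*z^2 - 3

First, the degree is 2 — an hourglass — one-sheet hyperboloid; a quadric.
Next, symmetries: it's symmetric under y → −y, forcing even powers of y; the x ↦ −x reflection is a symmetry, so x appears only in even powers; mirror symmetry z ↦ −z ⇒ only even powers of z.
Then, observable constraints: the surface avoids every integer z-axis point in the box.
Finally, matching integer coefficients to the picture gives p.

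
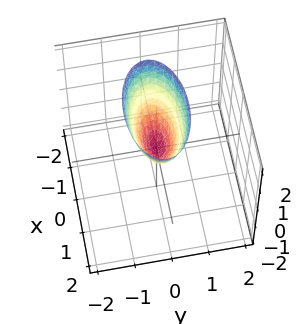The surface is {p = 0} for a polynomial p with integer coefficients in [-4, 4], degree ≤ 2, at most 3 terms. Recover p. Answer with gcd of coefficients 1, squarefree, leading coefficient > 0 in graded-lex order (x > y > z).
(a) The degree is 2 — a single bowl opening along one axis; a quadric.
(b) Symmetries: the x ↦ −x reflection is a symmetry, so x appears only in even powers; the y ↦ −y reflection is a symmetry, so y appears only in even powers.
(c) Reading off the gridlines: it crosses the z-axis at the gridline z = 0; one y-axis crossing is at y = 0; it crosses the x-axis at the gridline x = 0.
(d) Solving for integer coefficients yields p as stated.

x^2 + 3*y^2 - z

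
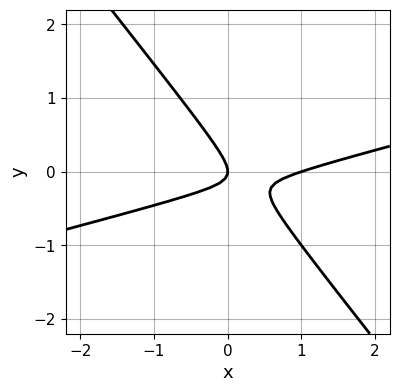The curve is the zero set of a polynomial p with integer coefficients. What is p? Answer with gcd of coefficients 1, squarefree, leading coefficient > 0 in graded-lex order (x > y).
x^2 - 3*x*y - 3*y^2 - x

(a) Degree: the shape is more complex than any degree-1 curve, so deg p = 2.
(b) Observable constraints: among the integer gridlines, it crosses the x-axis at x ∈ {0, 1}; it crosses the y-axis at the gridline y = 0.
(c) Assembling these constraints gives the stated polynomial.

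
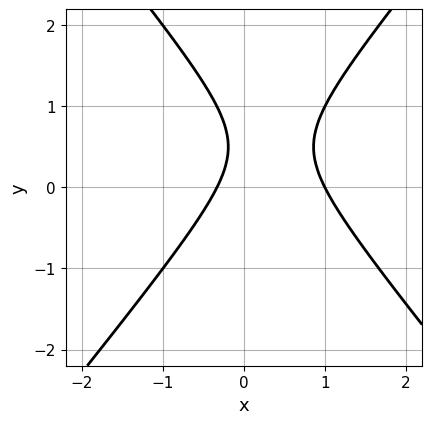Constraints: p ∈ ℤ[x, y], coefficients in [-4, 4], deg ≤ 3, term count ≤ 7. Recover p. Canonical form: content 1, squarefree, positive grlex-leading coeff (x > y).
First, the degree is 2 — no degree-1 curve has this shape.
Next, against the integer gridlines: no y-intercept at any integer in the box; one x-axis crossing is at x = 1.
Finally, together with the visible shape, these determine p as stated.

3*x^2 - 2*y^2 - 2*x + 2*y - 1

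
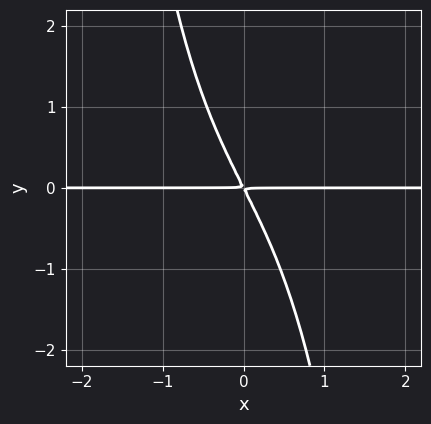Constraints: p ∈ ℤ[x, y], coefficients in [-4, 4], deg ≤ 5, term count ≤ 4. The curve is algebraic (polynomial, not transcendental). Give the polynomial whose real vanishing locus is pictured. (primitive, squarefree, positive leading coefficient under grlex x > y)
x^3*y + 2*x*y + y^2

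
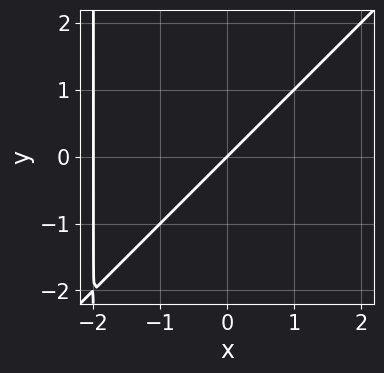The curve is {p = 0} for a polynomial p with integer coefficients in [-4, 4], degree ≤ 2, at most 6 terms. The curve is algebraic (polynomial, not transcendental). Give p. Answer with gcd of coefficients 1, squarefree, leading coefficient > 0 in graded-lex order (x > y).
First, degree: the shape is more complex than any degree-1 curve, so deg p = 2.
Then, checking where it meets the axes: the x-axis gridline crossings are at x ∈ {-2, 0}; one y-axis crossing is at y = 0.
Finally, the integer polynomial consistent with all of this is the stated p.

x^2 - x*y + 2*x - 2*y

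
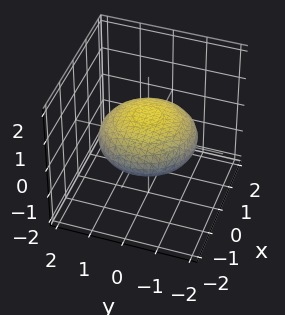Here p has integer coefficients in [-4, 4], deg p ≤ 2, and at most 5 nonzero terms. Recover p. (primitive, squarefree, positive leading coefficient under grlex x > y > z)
First, deg p = 2. Bounded and convex; a quadric.
Then, symmetries: rotational symmetry about the z-axis ⇒ p depends on x, y only through x² + y²; mirror symmetry z ↦ −z ⇒ only even powers of z.
Then, against the integer gridlines: a circular section at z = 0 has radius between 1 and 2.
Finally, assembling these constraints gives the stated polynomial.

x^2 + y^2 + 3*z^2 - 2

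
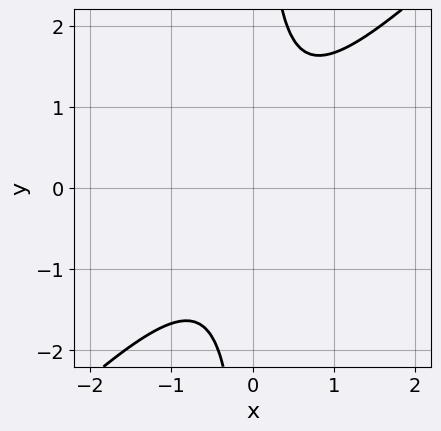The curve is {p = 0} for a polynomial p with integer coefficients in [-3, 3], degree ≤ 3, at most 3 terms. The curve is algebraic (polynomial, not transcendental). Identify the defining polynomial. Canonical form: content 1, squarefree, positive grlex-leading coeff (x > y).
3*x^2 - 3*x*y + 2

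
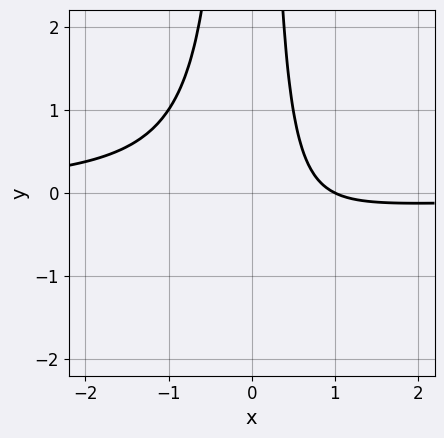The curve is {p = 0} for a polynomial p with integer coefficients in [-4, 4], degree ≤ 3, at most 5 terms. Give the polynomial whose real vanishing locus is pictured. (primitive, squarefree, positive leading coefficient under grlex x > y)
1. The degree is 3 — no degree-2 curve has this shape.
2. Observable constraints: no y-intercept at any integer in the box; it meets the x-axis at x = 1 (among the integer gridlines).
3. These observations pin down the coefficients.

2*x^2*y + x - 1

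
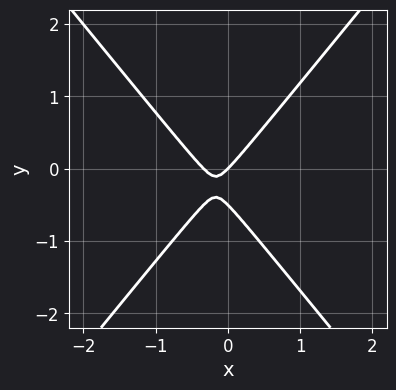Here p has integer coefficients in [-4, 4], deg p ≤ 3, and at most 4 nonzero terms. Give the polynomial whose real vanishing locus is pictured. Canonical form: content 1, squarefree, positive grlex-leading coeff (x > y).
3*x^2 - 2*y^2 + x - y

deg p = 2.
From the axis intercepts and sections: one x-axis crossing is at x = 0; one y-axis crossing is at y = 0.
Assembling these constraints gives the stated polynomial.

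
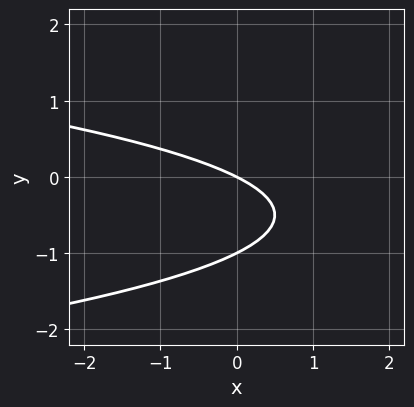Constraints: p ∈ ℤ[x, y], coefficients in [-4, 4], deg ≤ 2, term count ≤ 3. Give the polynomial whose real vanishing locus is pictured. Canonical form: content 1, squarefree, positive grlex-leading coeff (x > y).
2*y^2 + x + 2*y

1. deg p = 2. No degree-1 curve has this shape.
2. From the visible intercepts: it meets the x-axis at x = 0 (among the integer gridlines); among the integer gridlines, it crosses the y-axis at y ∈ {-1, 0}.
3. Assembling these constraints gives the stated polynomial.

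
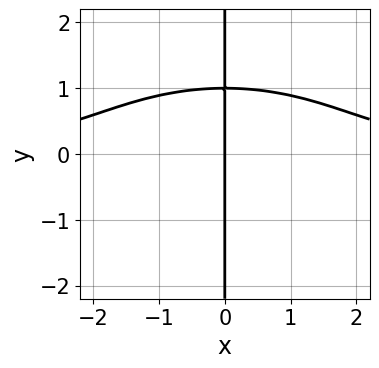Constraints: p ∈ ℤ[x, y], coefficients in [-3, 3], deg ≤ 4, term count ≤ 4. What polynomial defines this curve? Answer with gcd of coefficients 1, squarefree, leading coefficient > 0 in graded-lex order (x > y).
x^3*y + 3*x*y^3 - 3*x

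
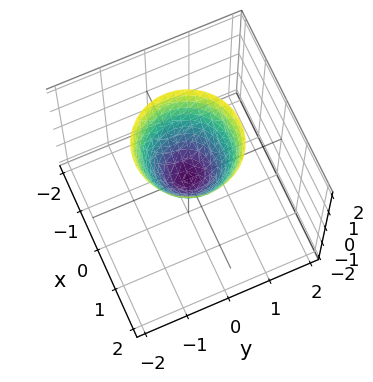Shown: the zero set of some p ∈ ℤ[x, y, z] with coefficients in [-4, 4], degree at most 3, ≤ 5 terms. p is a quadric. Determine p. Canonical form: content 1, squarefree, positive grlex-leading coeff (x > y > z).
Degree: a single bowl opening along one axis; a quadric, so deg p = 2.
Symmetries: rotational symmetry about the z-axis ⇒ p depends on x, y only through x² + y².
From the visible intercepts: one x-axis crossing is at x = 0; a circular section at z = 2 has radius between 1 and 2; it crosses the y-axis at the gridline y = 0; one z-axis crossing is at z = 0.
Putting this together gives p.

3*x^2 + 3*y^2 - 2*z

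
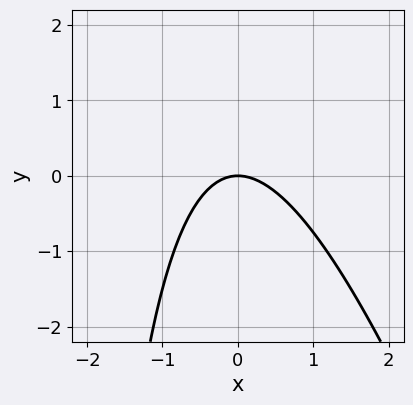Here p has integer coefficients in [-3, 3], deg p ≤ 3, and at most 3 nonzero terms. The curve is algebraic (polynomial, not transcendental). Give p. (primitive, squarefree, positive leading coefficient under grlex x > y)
The degree is 2 — no degree-1 curve has this shape.
Checking where it meets the axes: it crosses the x-axis at the gridline x = 0; it crosses the y-axis at the gridline y = 0.
Fitting integer coefficients to these (and the overall shape) gives p.

3*x^2 + x*y + 3*y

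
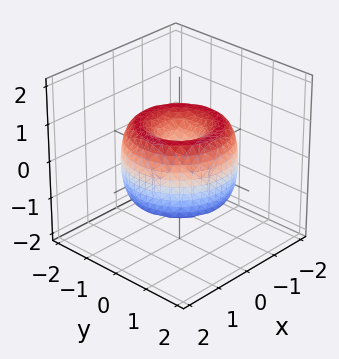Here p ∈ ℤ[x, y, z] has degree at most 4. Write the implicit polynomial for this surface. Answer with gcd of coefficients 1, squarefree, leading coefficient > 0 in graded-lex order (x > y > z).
x^4 + 2*x^2*y^2 + y^4 - 2*x^2 - 2*y^2 + z^2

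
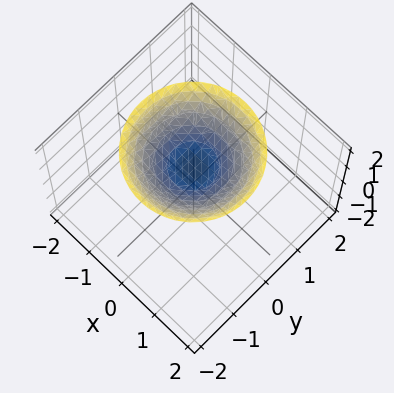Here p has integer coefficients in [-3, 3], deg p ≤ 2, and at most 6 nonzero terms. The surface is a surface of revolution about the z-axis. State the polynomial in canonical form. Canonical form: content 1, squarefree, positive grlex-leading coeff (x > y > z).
The degree is 2 — a generic line meets the surface in up to 2 points.
Symmetries: rotational symmetry about the z-axis ⇒ p depends on x, y only through x² + y².
Against the integer gridlines: a circular section at z = 2 has radius between 1 and 2; the surface avoids every integer y-axis point in the box; no x-intercept at any integer in the box.
These observations pin down the coefficients. Check: (0, 0, 1) on the z-axis lies on the surface, and p(0, 0, 1) = 0. ✓

x^2 + y^2 - 2*z + 2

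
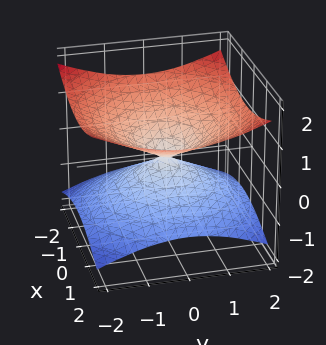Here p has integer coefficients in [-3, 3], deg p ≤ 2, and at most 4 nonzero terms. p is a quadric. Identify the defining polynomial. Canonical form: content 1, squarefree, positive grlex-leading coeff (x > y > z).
x^2 + y^2 - 3*z^2

1. The degree is 2 — two nappes meeting at a single point; a quadric.
2. Symmetries: every cross-section ⟂ z is a circle, so x, y appear only via x² + y²; it's symmetric under z → −z, forcing even powers of z.
3. From the visible intercepts: it meets the x-axis at x = 0 (among the integer gridlines); a circular section at z = 1 has radius between 1 and 2.
4. Fitting integer coefficients to these (and the overall shape) gives p.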